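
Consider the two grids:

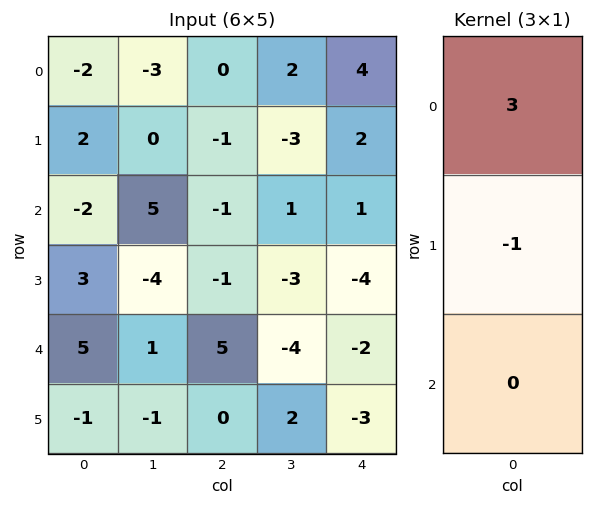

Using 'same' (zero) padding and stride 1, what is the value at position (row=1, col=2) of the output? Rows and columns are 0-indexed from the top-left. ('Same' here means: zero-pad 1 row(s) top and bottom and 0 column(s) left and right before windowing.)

1

The receptive field on the zero-padded input at this output position is [0 / -1 / -1]. Elementwise product with the kernel and sum: 0·3 + -1·-1.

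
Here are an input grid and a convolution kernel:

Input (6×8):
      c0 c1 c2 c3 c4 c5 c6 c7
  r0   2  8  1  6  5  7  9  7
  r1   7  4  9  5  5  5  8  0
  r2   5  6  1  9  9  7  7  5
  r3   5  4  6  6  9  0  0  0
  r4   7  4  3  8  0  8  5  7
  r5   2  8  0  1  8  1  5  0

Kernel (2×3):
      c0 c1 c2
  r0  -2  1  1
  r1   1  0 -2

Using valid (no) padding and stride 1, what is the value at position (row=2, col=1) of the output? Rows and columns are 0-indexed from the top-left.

-10

The receptive field on the input at this output position is [6 1 9 / 4 6 6]. Elementwise product with the kernel and sum: 6·-2 + 1·1 + 9·1 + 4·1 + 6·-2.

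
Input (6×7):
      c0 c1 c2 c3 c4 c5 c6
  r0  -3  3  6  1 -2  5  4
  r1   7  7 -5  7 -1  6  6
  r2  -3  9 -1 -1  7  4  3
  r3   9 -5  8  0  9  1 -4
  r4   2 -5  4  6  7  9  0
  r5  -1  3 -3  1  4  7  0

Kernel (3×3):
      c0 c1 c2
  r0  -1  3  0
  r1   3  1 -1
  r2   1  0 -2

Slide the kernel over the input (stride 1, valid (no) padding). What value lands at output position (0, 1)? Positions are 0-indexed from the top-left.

The receptive field on the input at this output position is [3 6 1 / 7 -5 7 / 9 -1 -1]. Elementwise product with the kernel and sum: 3·-1 + 6·3 + 7·3 + -5·1 + 7·-1 + 9·1 + -1·-2.

35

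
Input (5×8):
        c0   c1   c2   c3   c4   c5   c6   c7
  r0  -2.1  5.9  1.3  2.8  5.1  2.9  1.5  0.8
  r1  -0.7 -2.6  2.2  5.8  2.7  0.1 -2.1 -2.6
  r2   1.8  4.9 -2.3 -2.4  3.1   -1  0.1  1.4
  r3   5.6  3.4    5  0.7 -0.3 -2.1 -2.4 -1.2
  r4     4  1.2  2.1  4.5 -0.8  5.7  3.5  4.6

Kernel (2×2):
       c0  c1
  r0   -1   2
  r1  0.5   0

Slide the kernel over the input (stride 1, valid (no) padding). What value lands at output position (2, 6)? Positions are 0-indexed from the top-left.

The receptive field on the input at this output position is [0.1 1.4 / -2.4 -1.2]. Elementwise product with the kernel and sum: 0.1·-1 + 1.4·2 + -2.4·0.5.

1.5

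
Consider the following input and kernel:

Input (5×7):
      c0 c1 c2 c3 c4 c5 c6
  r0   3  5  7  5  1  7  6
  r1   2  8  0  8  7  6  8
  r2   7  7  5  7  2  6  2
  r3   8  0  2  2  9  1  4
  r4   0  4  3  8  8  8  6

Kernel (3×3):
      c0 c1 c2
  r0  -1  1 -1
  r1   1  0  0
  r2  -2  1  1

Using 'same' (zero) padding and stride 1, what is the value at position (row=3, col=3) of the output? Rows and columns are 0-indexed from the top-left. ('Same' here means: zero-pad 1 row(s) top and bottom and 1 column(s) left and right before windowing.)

The receptive field on the zero-padded input at this output position is [5 7 2 / 2 2 9 / 3 8 8]. Elementwise product with the kernel and sum: 5·-1 + 7·1 + 2·-1 + 2·1 + 3·-2 + 8·1 + 8·1.

12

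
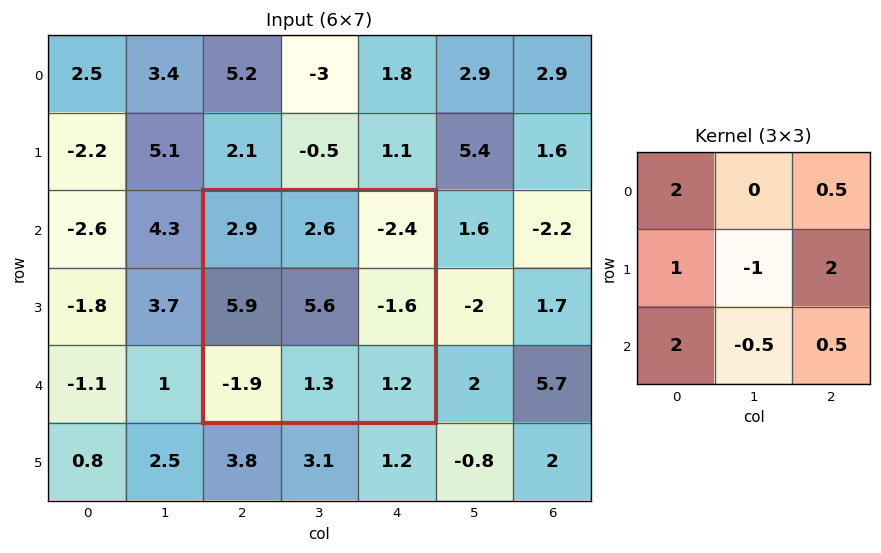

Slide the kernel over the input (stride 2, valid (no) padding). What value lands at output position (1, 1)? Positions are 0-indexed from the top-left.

The receptive field on the input at this output position is [2.9 2.6 -2.4 / 5.9 5.6 -1.6 / -1.9 1.3 1.2]. Elementwise product with the kernel and sum: 2.9·2 + -2.4·0.5 + 5.9·1 + 5.6·-1 + -1.6·2 + -1.9·2 + 1.3·-0.5 + 1.2·0.5.

-2.15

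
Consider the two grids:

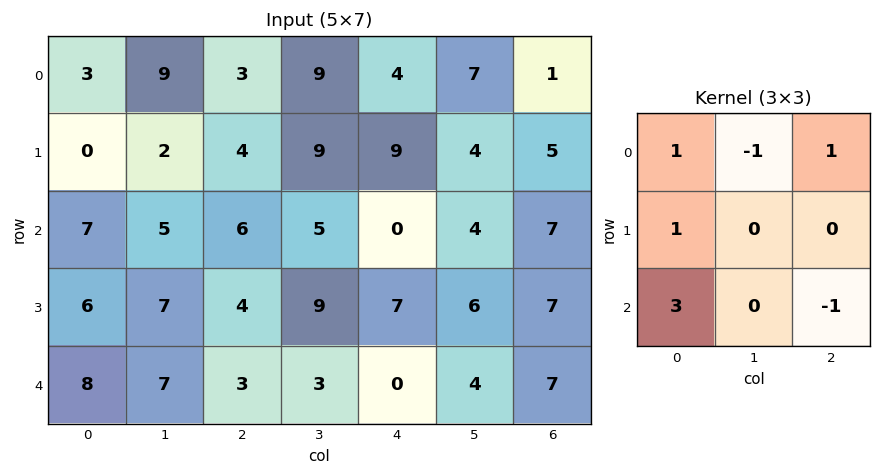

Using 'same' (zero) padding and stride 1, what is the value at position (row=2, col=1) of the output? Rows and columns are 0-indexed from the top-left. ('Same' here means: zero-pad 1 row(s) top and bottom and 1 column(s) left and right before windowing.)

The receptive field on the zero-padded input at this output position is [0 2 4 / 7 5 6 / 6 7 4]. Elementwise product with the kernel and sum: 0·1 + 2·-1 + 4·1 + 7·1 + 6·3 + 4·-1.

23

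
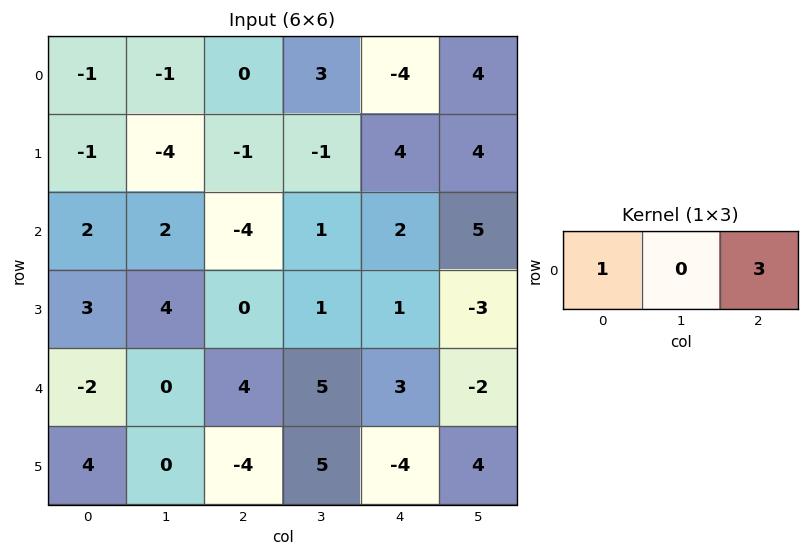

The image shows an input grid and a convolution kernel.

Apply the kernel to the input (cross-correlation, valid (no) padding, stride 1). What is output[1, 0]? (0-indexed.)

-4

The receptive field on the input at this output position is [-1 -4 -1]. Elementwise product with the kernel and sum: -1·1 + -1·3.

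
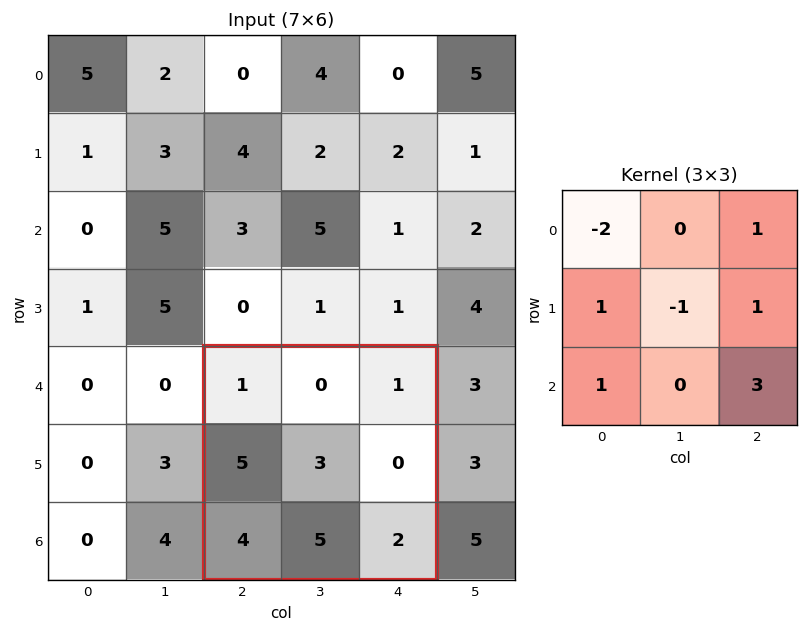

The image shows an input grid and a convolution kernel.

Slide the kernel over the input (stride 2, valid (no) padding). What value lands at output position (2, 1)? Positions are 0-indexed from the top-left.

The receptive field on the input at this output position is [1 0 1 / 5 3 0 / 4 5 2]. Elementwise product with the kernel and sum: 1·-2 + 1·1 + 5·1 + 3·-1 + 0·1 + 4·1 + 2·3.

11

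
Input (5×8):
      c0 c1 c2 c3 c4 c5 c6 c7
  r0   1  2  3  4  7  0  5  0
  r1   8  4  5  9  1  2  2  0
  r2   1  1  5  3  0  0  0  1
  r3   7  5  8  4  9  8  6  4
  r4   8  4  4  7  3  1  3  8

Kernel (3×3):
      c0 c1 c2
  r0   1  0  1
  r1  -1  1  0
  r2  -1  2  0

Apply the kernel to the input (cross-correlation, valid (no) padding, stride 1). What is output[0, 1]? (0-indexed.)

16

The receptive field on the input at this output position is [2 3 4 / 4 5 9 / 1 5 3]. Elementwise product with the kernel and sum: 2·1 + 4·1 + 4·-1 + 5·1 + 1·-1 + 5·2.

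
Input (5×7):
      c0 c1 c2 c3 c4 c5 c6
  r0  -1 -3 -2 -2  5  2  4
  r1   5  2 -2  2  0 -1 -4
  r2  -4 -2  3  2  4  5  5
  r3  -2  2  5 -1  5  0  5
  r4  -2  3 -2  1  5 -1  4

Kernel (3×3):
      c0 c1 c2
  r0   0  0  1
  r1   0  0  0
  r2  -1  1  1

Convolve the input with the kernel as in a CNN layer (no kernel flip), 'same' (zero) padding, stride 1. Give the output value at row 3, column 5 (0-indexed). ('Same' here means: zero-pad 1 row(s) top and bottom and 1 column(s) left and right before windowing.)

3

The receptive field on the zero-padded input at this output position is [4 5 5 / 5 0 5 / 5 -1 4]. Elementwise product with the kernel and sum: 5·1 + 5·-1 + -1·1 + 4·1.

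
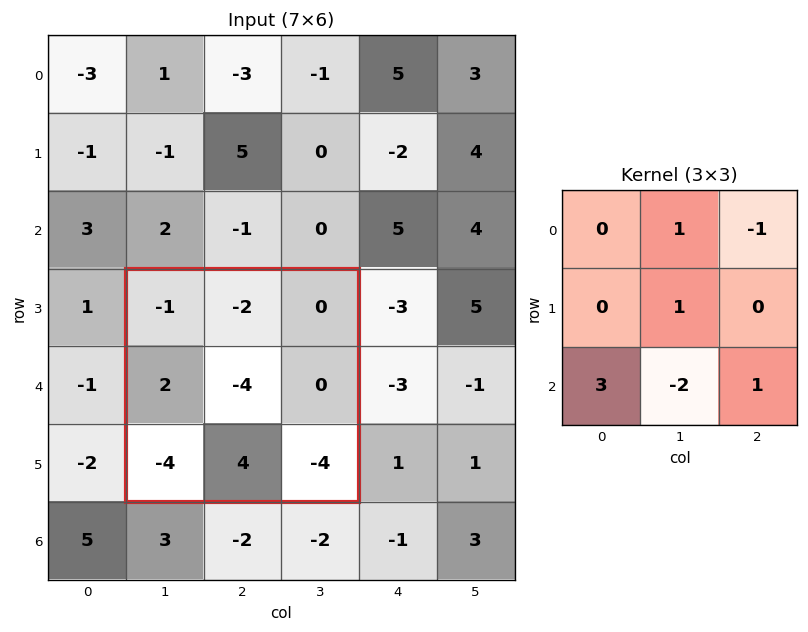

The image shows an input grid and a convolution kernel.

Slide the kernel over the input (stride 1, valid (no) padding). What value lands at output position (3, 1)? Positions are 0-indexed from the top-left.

The receptive field on the input at this output position is [-1 -2 0 / 2 -4 0 / -4 4 -4]. Elementwise product with the kernel and sum: -2·1 + 0·-1 + -4·1 + -4·3 + 4·-2 + -4·1.

-30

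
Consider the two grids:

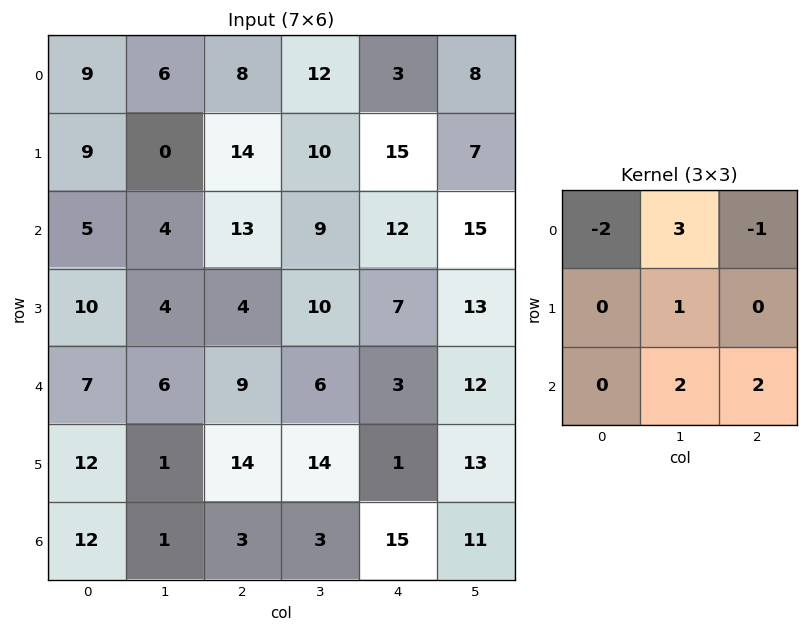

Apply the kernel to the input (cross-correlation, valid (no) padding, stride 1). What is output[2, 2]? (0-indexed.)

The receptive field on the input at this output position is [13 9 12 / 4 10 7 / 9 6 3]. Elementwise product with the kernel and sum: 13·-2 + 9·3 + 12·-1 + 10·1 + 6·2 + 3·2.

17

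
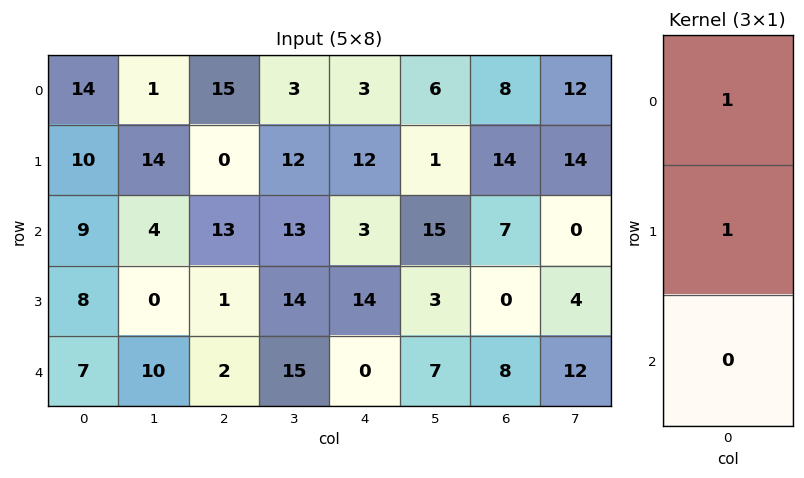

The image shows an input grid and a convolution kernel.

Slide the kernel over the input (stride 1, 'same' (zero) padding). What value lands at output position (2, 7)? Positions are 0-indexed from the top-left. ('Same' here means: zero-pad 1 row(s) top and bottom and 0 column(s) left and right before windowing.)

The receptive field on the zero-padded input at this output position is [14 / 0 / 4]. Elementwise product with the kernel and sum: 14·1 + 0·1.

14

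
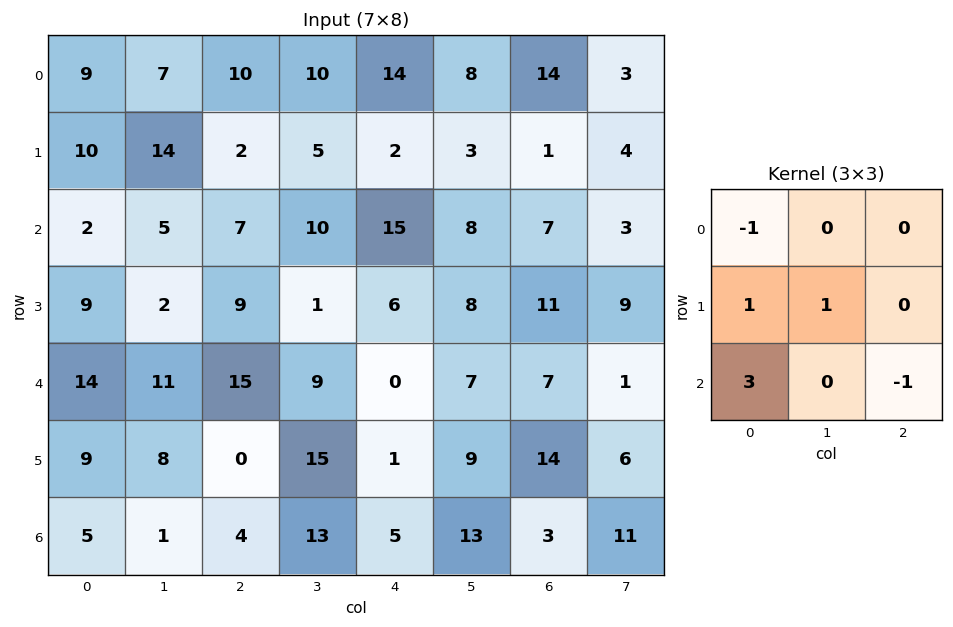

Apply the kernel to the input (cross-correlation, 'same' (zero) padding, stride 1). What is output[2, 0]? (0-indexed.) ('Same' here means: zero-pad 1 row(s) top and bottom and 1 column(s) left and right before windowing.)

0

The receptive field on the zero-padded input at this output position is [0 10 14 / 0 2 5 / 0 9 2]. Elementwise product with the kernel and sum: 0·-1 + 0·1 + 2·1 + 0·3 + 2·-1.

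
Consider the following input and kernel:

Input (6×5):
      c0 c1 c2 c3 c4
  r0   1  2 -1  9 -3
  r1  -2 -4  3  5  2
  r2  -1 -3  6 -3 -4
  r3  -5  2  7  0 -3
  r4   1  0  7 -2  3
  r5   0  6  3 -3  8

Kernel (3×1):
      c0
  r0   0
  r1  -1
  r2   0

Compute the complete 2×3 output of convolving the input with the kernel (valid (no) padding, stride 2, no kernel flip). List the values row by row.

Output[0,0]: The receptive field on the input at this output position is [1 / -2 / -1]. Elementwise product with the kernel and sum: -2·-1.
Output[0,1]: The receptive field on the input at this output position is [-1 / 3 / 6]. Elementwise product with the kernel and sum: 3·-1.

2 -3 -2
5 -7 3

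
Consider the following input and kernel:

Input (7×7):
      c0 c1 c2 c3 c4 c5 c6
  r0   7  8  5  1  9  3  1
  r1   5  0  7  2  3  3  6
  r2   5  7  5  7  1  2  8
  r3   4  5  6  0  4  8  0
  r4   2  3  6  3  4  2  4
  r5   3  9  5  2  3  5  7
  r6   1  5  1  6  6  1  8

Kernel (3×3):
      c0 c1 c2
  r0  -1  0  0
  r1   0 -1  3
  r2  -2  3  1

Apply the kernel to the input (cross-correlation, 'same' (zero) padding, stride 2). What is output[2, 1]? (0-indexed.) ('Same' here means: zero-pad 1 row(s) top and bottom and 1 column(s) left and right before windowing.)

-3

The receptive field on the zero-padded input at this output position is [5 6 0 / 3 6 3 / 9 5 2]. Elementwise product with the kernel and sum: 5·-1 + 6·-1 + 3·3 + 9·-2 + 5·3 + 2·1.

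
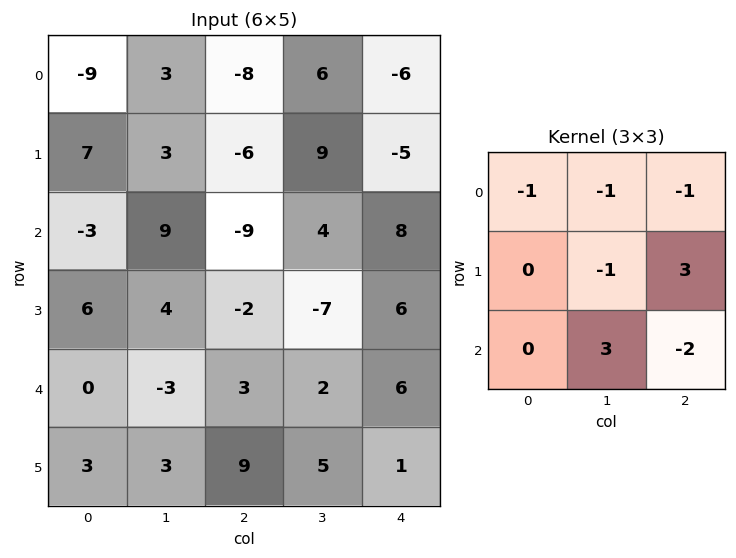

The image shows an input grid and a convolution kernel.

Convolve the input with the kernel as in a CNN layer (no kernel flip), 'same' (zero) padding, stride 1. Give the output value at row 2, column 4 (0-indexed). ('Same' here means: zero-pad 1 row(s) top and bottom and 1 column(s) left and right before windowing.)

The receptive field on the zero-padded input at this output position is [9 -5 0 / 4 8 0 / -7 6 0]. Elementwise product with the kernel and sum: 9·-1 + -5·-1 + 0·-1 + 8·-1 + 0·3 + 6·3 + 0·-2.

6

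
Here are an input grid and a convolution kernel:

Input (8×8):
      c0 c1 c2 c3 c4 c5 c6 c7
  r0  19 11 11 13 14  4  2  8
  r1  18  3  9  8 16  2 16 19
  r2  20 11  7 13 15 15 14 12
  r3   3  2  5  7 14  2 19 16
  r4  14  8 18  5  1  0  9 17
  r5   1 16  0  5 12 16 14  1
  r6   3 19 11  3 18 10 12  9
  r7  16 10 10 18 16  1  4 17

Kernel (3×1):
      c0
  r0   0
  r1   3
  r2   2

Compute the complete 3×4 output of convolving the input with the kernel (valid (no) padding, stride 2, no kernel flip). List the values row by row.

94 41 78 76
37 51 44 75
9 22 72 66

Output[0,0]: The receptive field on the input at this output position is [19 / 18 / 20]. Elementwise product with the kernel and sum: 18·3 + 20·2.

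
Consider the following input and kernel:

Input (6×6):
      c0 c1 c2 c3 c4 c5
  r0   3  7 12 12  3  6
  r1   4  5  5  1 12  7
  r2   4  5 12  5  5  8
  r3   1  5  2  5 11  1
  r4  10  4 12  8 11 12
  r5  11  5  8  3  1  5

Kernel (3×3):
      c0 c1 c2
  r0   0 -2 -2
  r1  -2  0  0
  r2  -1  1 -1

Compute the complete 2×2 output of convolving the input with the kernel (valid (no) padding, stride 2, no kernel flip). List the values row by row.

-57 -52
-54 -39

Output[0,0]: The receptive field on the input at this output position is [3 7 12 / 4 5 5 / 4 5 12]. Elementwise product with the kernel and sum: 7·-2 + 12·-2 + 4·-2 + 4·-1 + 5·1 + 12·-1.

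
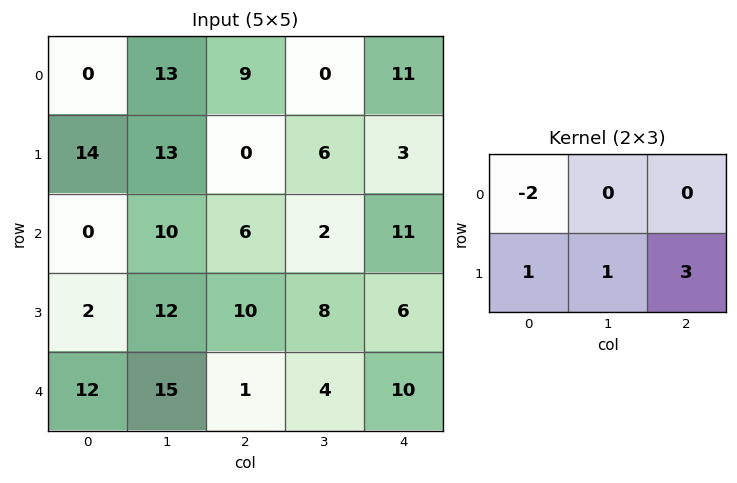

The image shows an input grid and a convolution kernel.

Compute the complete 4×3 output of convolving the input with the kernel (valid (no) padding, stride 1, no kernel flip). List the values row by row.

27 5 -3
0 -4 41
44 26 24
26 4 15

Output[0,0]: The receptive field on the input at this output position is [0 13 9 / 14 13 0]. Elementwise product with the kernel and sum: 0·-2 + 14·1 + 13·1 + 0·3.
Output[0,1]: The receptive field on the input at this output position is [13 9 0 / 13 0 6]. Elementwise product with the kernel and sum: 13·-2 + 13·1 + 0·1 + 6·3.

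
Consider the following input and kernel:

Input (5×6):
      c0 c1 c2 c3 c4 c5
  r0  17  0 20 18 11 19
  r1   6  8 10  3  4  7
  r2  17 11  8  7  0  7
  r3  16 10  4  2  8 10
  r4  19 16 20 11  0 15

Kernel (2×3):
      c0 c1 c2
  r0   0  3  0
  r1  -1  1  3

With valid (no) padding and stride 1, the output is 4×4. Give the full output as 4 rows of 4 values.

Output[0,0]: The receptive field on the input at this output position is [17 0 20 / 6 8 10]. Elementwise product with the kernel and sum: 0·3 + 6·-1 + 8·1 + 10·3.

32 71 59 55
42 48 8 26
39 24 43 36
87 49 -3 58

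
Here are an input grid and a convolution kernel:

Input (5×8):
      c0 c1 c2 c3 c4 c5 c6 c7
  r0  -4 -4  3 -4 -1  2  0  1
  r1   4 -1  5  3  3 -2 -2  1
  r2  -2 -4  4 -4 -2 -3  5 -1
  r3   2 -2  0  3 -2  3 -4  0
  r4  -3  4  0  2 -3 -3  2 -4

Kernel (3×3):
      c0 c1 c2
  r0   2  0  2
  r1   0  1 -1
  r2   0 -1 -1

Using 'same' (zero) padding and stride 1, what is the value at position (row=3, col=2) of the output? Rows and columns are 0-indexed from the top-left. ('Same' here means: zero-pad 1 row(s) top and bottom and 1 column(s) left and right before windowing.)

The receptive field on the zero-padded input at this output position is [-4 4 -4 / -2 0 3 / 4 0 2]. Elementwise product with the kernel and sum: -4·2 + -4·2 + 0·1 + 3·-1 + 0·-1 + 2·-1.

-21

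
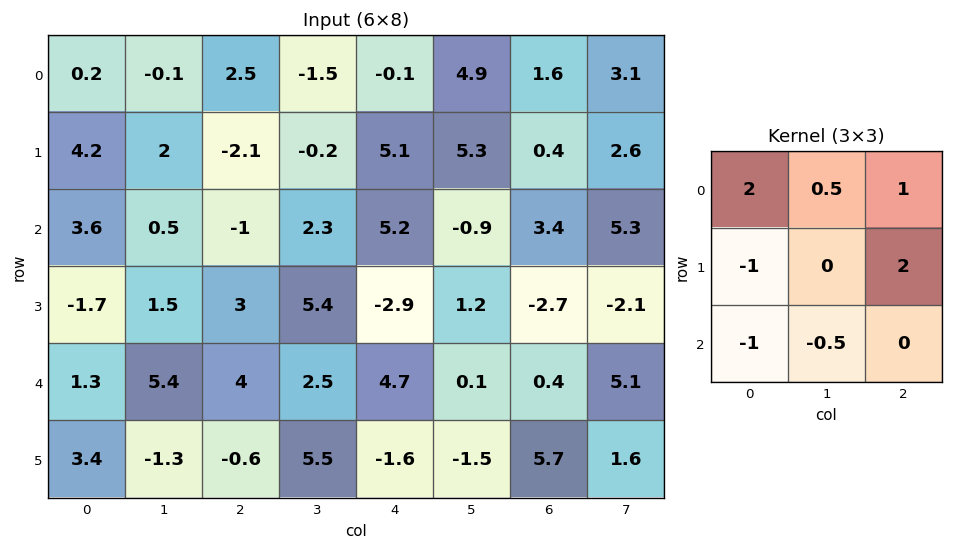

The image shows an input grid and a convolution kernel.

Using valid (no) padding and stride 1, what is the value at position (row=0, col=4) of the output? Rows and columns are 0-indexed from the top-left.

-5.2

The receptive field on the input at this output position is [-0.1 4.9 1.6 / 5.1 5.3 0.4 / 5.2 -0.9 3.4]. Elementwise product with the kernel and sum: -0.1·2 + 4.9·0.5 + 1.6·1 + 5.1·-1 + 0.4·2 + 5.2·-1 + -0.9·-0.5.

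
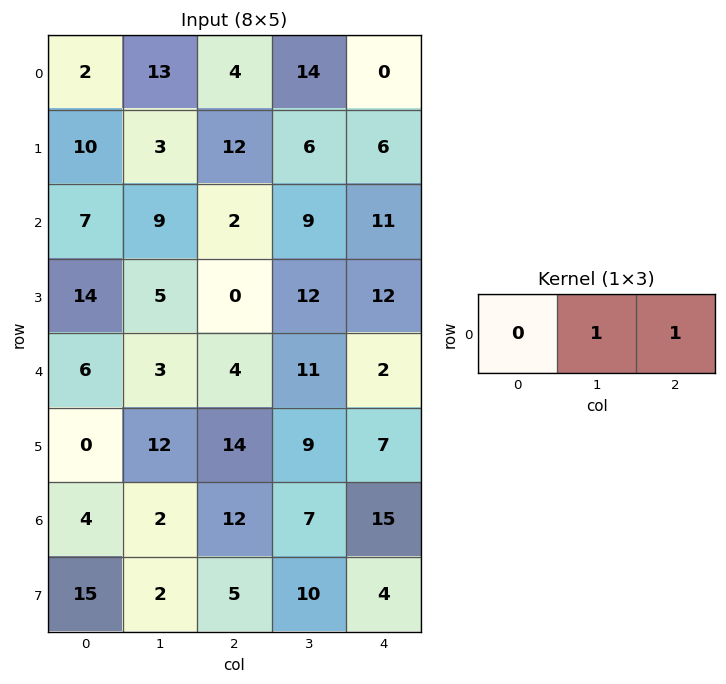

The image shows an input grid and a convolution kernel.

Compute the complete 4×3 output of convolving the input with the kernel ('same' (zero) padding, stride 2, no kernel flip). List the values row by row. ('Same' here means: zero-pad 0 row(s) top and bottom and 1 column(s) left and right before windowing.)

Output[0,0]: The receptive field on the zero-padded input at this output position is [0 2 13]. Elementwise product with the kernel and sum: 2·1 + 13·1.
Output[0,1]: The receptive field on the zero-padded input at this output position is [13 4 14]. Elementwise product with the kernel and sum: 4·1 + 14·1.

15 18 0
16 11 11
9 15 2
6 19 15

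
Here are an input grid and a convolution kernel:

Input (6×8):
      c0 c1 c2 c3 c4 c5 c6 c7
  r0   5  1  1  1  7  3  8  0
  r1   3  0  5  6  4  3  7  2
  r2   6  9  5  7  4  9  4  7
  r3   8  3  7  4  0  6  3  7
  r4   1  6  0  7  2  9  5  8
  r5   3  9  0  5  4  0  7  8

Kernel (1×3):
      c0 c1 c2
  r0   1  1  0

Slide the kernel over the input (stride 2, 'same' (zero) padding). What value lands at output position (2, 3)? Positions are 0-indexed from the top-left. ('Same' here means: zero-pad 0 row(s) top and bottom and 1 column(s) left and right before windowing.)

14

The receptive field on the zero-padded input at this output position is [9 5 8]. Elementwise product with the kernel and sum: 9·1 + 5·1.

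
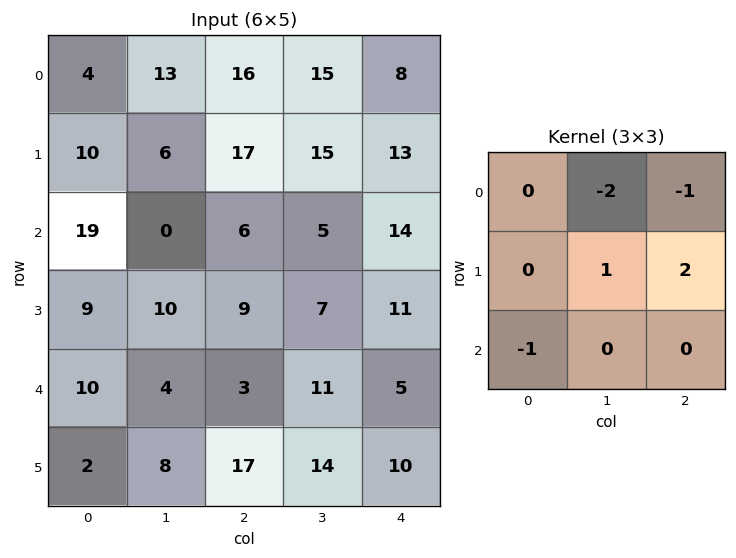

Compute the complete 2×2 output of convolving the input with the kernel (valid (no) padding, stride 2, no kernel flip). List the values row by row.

Output[0,0]: The receptive field on the input at this output position is [4 13 16 / 10 6 17 / 19 0 6]. Elementwise product with the kernel and sum: 13·-2 + 16·-1 + 6·1 + 17·2 + 19·-1.

-21 -3
12 2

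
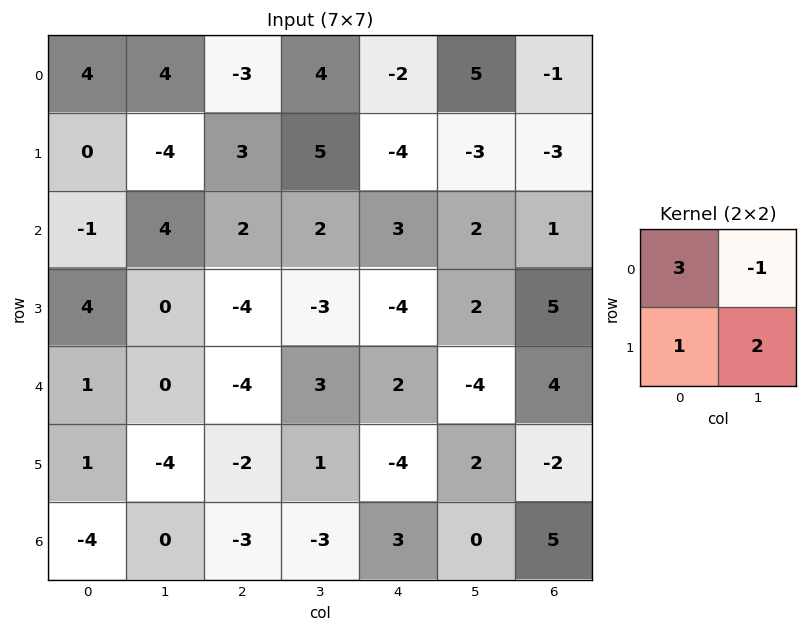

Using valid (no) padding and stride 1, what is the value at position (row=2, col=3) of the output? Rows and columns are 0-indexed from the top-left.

-8

The receptive field on the input at this output position is [2 3 / -3 -4]. Elementwise product with the kernel and sum: 2·3 + 3·-1 + -3·1 + -4·2.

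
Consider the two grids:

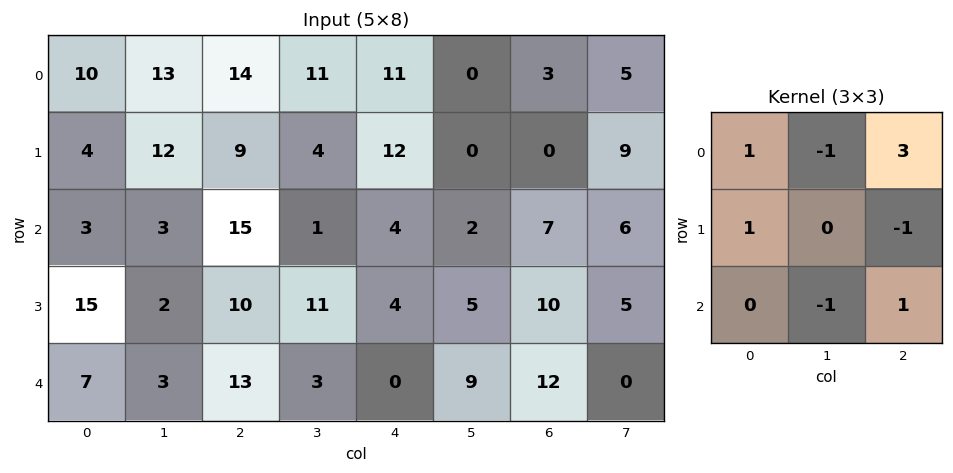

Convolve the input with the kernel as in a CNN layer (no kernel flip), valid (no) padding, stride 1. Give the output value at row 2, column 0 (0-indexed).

The receptive field on the input at this output position is [3 3 15 / 15 2 10 / 7 3 13]. Elementwise product with the kernel and sum: 3·1 + 3·-1 + 15·3 + 15·1 + 10·-1 + 3·-1 + 13·1.

60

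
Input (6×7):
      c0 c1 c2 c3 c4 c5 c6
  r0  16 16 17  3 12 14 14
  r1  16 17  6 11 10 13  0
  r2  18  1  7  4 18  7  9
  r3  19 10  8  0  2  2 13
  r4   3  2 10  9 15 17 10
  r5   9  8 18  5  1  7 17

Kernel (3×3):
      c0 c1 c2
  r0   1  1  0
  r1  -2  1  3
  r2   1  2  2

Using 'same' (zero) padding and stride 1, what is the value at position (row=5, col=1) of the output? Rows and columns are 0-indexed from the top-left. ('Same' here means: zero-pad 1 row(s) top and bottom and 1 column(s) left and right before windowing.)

The receptive field on the zero-padded input at this output position is [3 2 10 / 9 8 18 / 0 0 0]. Elementwise product with the kernel and sum: 3·1 + 2·1 + 9·-2 + 8·1 + 18·3 + 0·1 + 0·2 + 0·2.

49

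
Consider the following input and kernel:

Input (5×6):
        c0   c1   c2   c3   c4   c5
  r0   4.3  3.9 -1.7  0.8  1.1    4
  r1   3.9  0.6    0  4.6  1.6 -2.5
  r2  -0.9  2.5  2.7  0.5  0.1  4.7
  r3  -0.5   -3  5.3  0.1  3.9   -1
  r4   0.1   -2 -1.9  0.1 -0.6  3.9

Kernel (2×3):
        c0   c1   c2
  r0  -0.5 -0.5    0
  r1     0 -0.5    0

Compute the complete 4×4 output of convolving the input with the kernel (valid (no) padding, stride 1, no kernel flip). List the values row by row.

-4.4 -1.1 -1.85 -1.75
-3.5 -1.65 -2.55 -3.15
0.7 -5.25 -1.65 -2.25
2.75 -0.2 -2.75 -1.7

Output[0,0]: The receptive field on the input at this output position is [4.3 3.9 -1.7 / 3.9 0.6 0]. Elementwise product with the kernel and sum: 4.3·-0.5 + 3.9·-0.5 + 0.6·-0.5.
Output[0,1]: The receptive field on the input at this output position is [3.9 -1.7 0.8 / 0.6 0 4.6]. Elementwise product with the kernel and sum: 3.9·-0.5 + -1.7·-0.5 + 0·-0.5.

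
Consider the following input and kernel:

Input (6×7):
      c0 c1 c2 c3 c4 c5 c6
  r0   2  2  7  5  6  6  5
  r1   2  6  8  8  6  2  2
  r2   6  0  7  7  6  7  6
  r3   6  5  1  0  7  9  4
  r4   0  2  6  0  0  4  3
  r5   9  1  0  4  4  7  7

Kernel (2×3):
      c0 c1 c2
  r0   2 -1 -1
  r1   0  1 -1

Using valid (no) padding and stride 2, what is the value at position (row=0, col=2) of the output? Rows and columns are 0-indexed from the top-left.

1

The receptive field on the input at this output position is [6 6 5 / 6 2 2]. Elementwise product with the kernel and sum: 6·2 + 6·-1 + 5·-1 + 2·1 + 2·-1.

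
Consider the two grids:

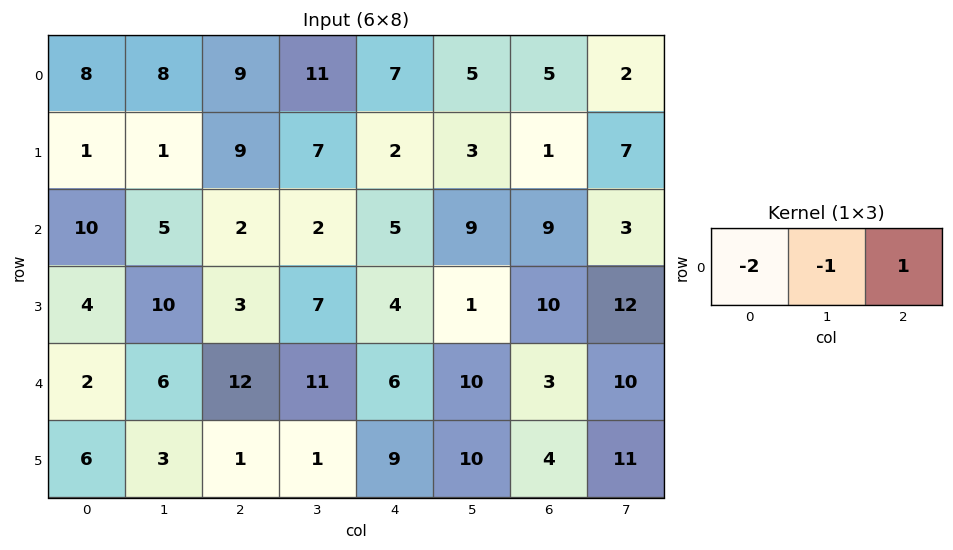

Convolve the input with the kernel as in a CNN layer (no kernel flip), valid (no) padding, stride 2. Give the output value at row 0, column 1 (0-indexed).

The receptive field on the input at this output position is [9 11 7]. Elementwise product with the kernel and sum: 9·-2 + 11·-1 + 7·1.

-22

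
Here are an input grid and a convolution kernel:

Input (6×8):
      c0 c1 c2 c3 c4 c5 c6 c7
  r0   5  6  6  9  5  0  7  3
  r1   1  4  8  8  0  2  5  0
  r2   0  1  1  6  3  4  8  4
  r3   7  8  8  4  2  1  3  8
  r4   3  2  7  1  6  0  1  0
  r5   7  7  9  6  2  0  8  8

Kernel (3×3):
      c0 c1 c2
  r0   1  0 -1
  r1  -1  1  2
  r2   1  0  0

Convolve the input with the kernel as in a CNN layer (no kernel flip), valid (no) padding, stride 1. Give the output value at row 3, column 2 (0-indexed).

The receptive field on the input at this output position is [8 4 2 / 7 1 6 / 9 6 2]. Elementwise product with the kernel and sum: 8·1 + 2·-1 + 7·-1 + 1·1 + 6·2 + 9·1.

21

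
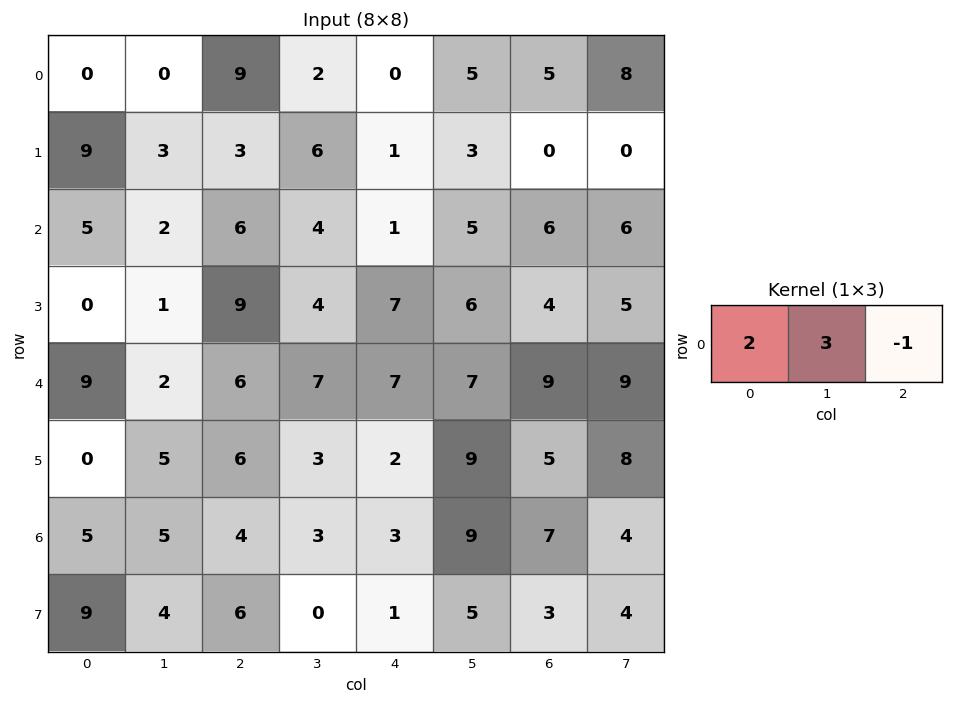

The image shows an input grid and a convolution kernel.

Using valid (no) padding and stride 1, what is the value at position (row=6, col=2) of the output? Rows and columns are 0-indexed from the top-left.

14

The receptive field on the input at this output position is [4 3 3]. Elementwise product with the kernel and sum: 4·2 + 3·3 + 3·-1.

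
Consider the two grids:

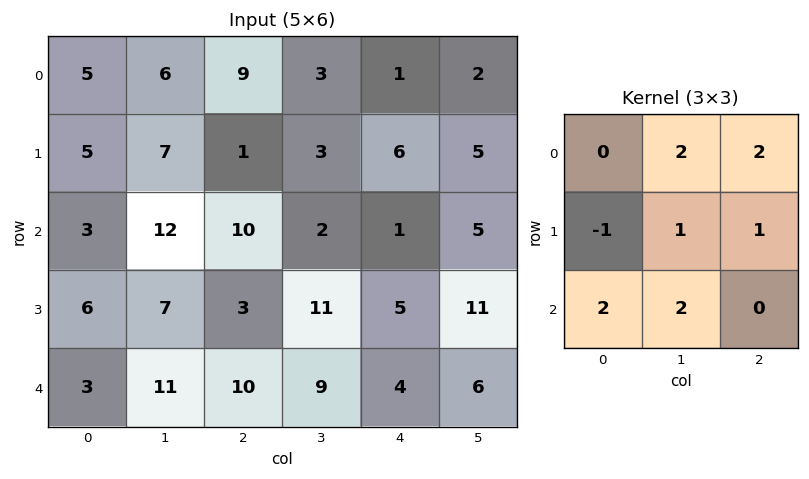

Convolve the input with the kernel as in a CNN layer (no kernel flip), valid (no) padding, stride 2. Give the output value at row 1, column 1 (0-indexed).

The receptive field on the input at this output position is [10 2 1 / 3 11 5 / 10 9 4]. Elementwise product with the kernel and sum: 2·2 + 1·2 + 3·-1 + 11·1 + 5·1 + 10·2 + 9·2.

57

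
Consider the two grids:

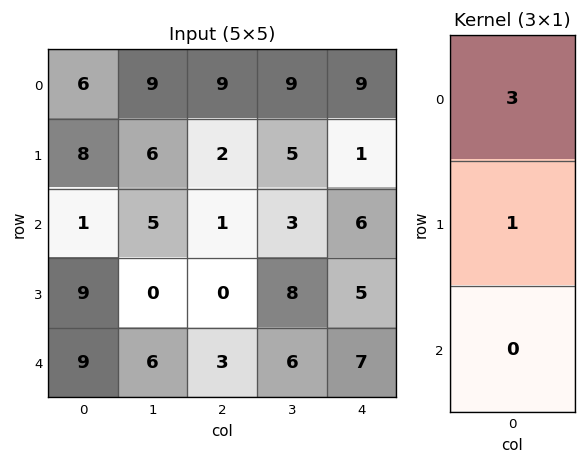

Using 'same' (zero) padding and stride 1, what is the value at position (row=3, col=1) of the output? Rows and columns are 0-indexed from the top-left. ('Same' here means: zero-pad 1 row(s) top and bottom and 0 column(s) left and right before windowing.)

15

The receptive field on the zero-padded input at this output position is [5 / 0 / 6]. Elementwise product with the kernel and sum: 5·3 + 0·1.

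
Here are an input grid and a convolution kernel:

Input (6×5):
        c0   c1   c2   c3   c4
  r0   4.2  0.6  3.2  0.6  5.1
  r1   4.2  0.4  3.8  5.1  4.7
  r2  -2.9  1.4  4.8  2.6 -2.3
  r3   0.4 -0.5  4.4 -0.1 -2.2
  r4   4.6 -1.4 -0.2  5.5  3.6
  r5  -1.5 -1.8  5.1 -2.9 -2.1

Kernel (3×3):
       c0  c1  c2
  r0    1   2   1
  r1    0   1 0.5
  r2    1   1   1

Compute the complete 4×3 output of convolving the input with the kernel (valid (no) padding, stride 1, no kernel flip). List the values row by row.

14.2 22.75 22.05
16.9 23 22.25
9.4 21.85 15.4
4.1 11.15 9.4

Output[0,0]: The receptive field on the input at this output position is [4.2 0.6 3.2 / 4.2 0.4 3.8 / -2.9 1.4 4.8]. Elementwise product with the kernel and sum: 4.2·1 + 0.6·2 + 3.2·1 + 0.4·1 + 3.8·0.5 + -2.9·1 + 1.4·1 + 4.8·1.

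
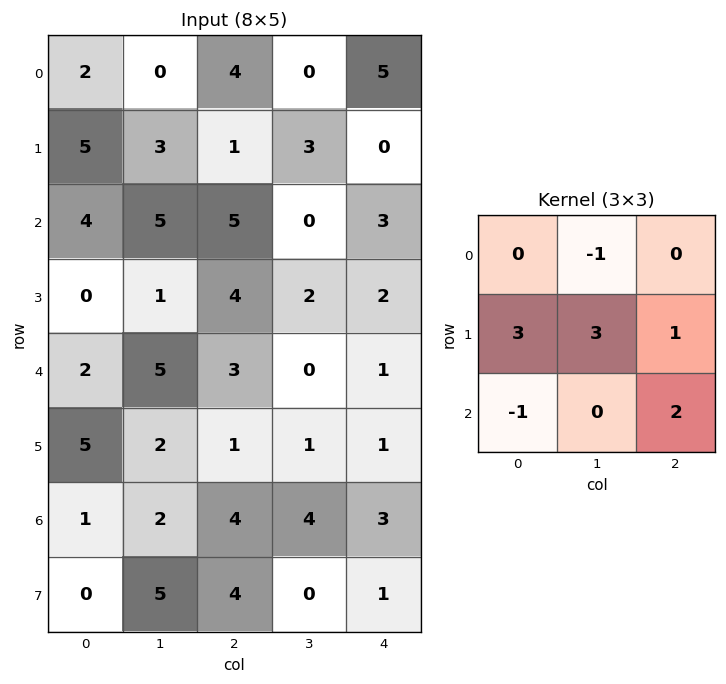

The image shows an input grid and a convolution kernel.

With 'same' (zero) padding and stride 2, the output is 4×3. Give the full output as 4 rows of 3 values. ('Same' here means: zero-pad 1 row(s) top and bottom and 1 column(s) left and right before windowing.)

Output[0,0]: The receptive field on the zero-padded input at this output position is [0 0 0 / 0 2 0 / 0 5 3]. Elementwise product with the kernel and sum: 0·-1 + 0·3 + 2·3 + 0·1 + 0·-1 + 3·2.
Output[0,1]: The receptive field on the zero-padded input at this output position is [0 0 0 / 0 4 0 / 3 1 3]. Elementwise product with the kernel and sum: 0·-1 + 0·3 + 4·3 + 0·1 + 3·-1 + 3·2.

12 15 12
14 32 7
15 20 0
10 16 20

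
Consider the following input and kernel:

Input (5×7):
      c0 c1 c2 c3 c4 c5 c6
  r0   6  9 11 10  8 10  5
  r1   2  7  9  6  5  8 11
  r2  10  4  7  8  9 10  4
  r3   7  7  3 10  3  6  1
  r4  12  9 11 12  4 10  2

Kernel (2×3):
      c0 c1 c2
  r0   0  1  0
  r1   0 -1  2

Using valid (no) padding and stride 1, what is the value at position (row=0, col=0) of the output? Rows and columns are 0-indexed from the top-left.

The receptive field on the input at this output position is [6 9 11 / 2 7 9]. Elementwise product with the kernel and sum: 9·1 + 7·-1 + 9·2.

20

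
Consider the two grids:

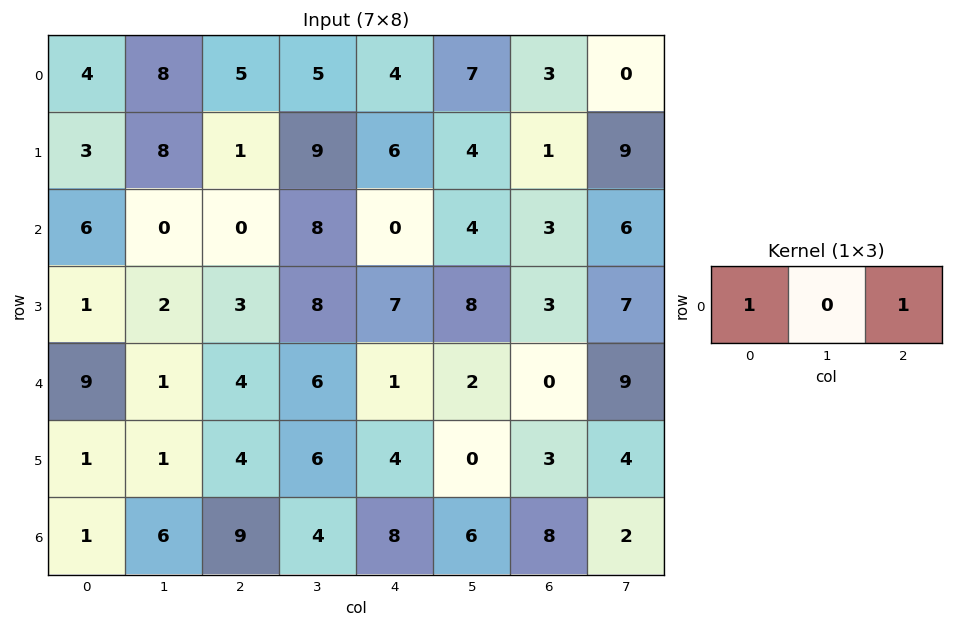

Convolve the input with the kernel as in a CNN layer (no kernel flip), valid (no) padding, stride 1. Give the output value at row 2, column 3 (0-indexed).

The receptive field on the input at this output position is [8 0 4]. Elementwise product with the kernel and sum: 8·1 + 4·1.

12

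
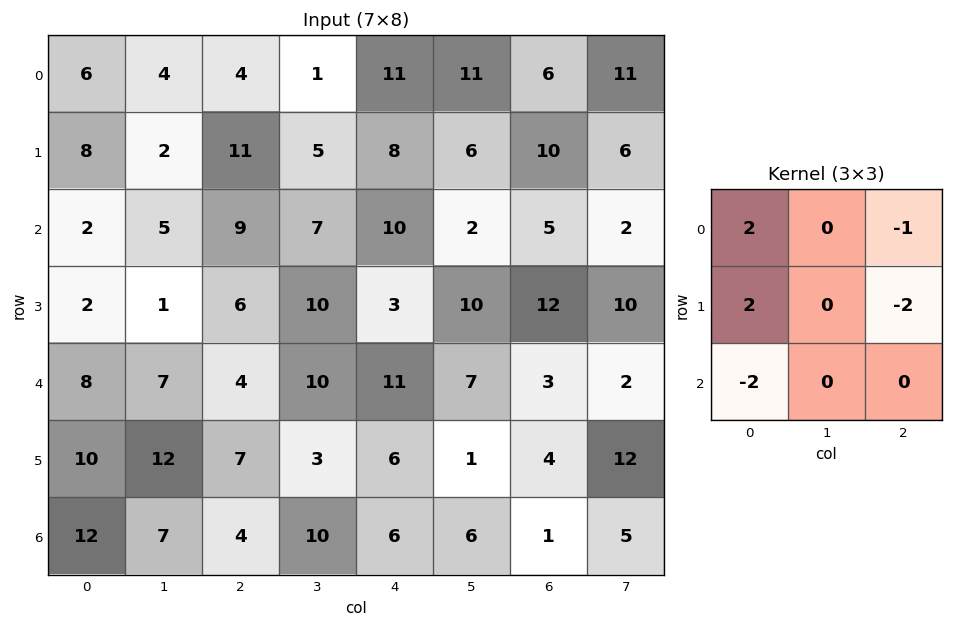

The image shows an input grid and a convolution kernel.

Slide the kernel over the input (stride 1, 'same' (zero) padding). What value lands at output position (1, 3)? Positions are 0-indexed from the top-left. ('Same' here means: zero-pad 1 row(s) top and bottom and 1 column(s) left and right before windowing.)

-15

The receptive field on the zero-padded input at this output position is [4 1 11 / 11 5 8 / 9 7 10]. Elementwise product with the kernel and sum: 4·2 + 11·-1 + 11·2 + 8·-2 + 9·-2.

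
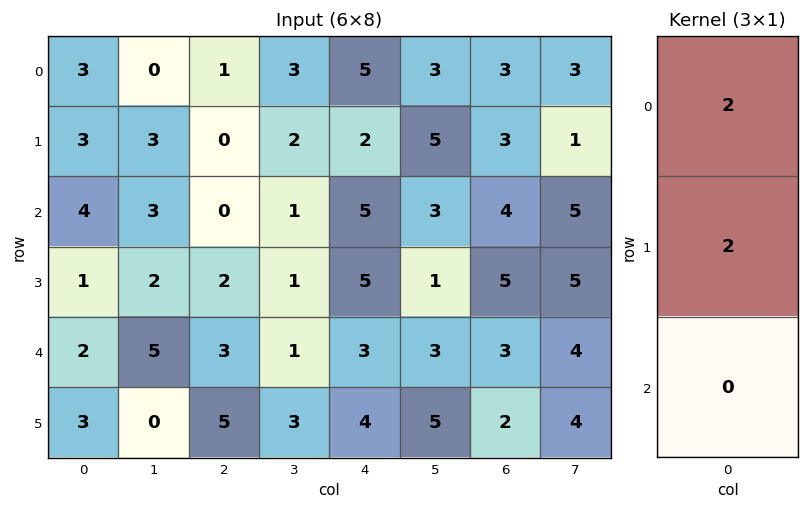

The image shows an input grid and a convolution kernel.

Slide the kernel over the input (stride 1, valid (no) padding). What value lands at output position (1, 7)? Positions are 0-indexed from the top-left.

12

The receptive field on the input at this output position is [1 / 5 / 5]. Elementwise product with the kernel and sum: 1·2 + 5·2.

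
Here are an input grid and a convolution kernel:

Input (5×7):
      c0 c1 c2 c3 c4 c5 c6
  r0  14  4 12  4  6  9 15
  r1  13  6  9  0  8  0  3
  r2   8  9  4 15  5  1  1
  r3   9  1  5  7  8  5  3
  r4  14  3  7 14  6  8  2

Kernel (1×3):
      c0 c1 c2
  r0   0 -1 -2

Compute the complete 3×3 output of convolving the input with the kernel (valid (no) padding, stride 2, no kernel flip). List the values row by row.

-28 -16 -39
-17 -25 -3
-17 -26 -12

Output[0,0]: The receptive field on the input at this output position is [14 4 12]. Elementwise product with the kernel and sum: 4·-1 + 12·-2.
Output[0,1]: The receptive field on the input at this output position is [12 4 6]. Elementwise product with the kernel and sum: 4·-1 + 6·-2.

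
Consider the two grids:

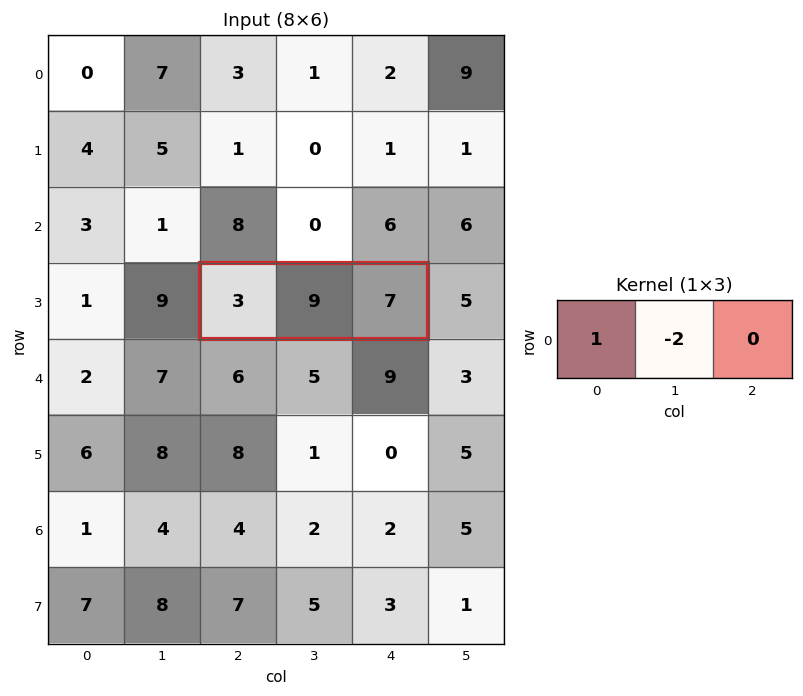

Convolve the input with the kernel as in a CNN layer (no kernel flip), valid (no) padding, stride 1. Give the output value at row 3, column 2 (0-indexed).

The receptive field on the input at this output position is [3 9 7]. Elementwise product with the kernel and sum: 3·1 + 9·-2.

-15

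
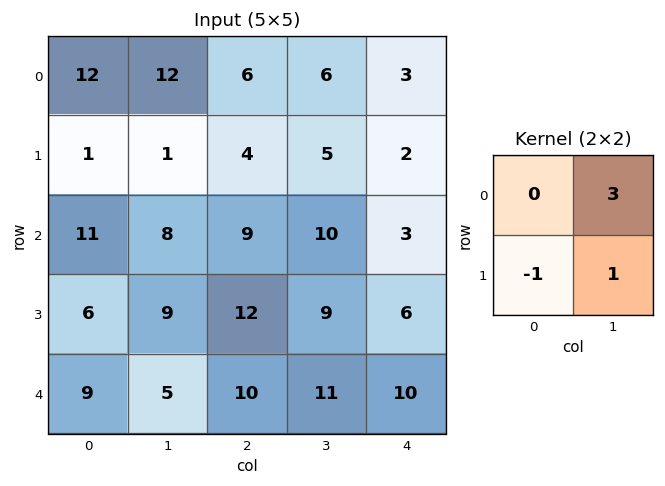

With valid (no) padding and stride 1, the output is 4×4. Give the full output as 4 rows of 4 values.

36 21 19 6
0 13 16 -1
27 30 27 6
23 41 28 17

Output[0,0]: The receptive field on the input at this output position is [12 12 / 1 1]. Elementwise product with the kernel and sum: 12·3 + 1·-1 + 1·1.
Output[0,1]: The receptive field on the input at this output position is [12 6 / 1 4]. Elementwise product with the kernel and sum: 6·3 + 1·-1 + 4·1.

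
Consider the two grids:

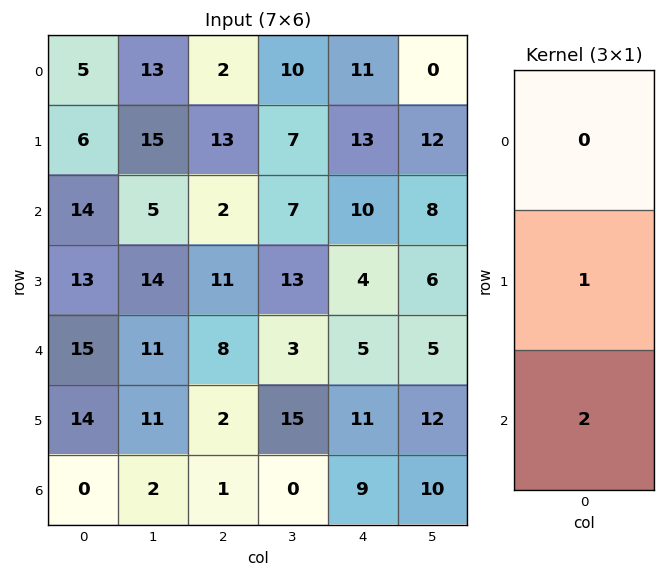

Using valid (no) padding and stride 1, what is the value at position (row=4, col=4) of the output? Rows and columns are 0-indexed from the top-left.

29

The receptive field on the input at this output position is [5 / 11 / 9]. Elementwise product with the kernel and sum: 11·1 + 9·2.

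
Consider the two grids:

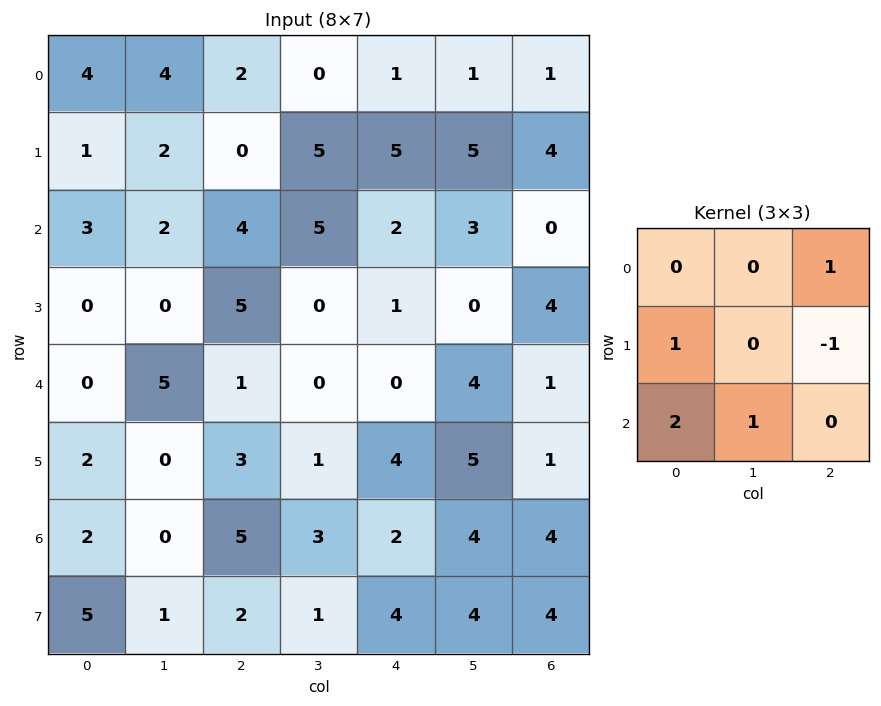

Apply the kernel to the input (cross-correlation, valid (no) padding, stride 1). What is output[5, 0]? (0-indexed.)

11

The receptive field on the input at this output position is [2 0 3 / 2 0 5 / 5 1 2]. Elementwise product with the kernel and sum: 3·1 + 2·1 + 5·-1 + 5·2 + 1·1.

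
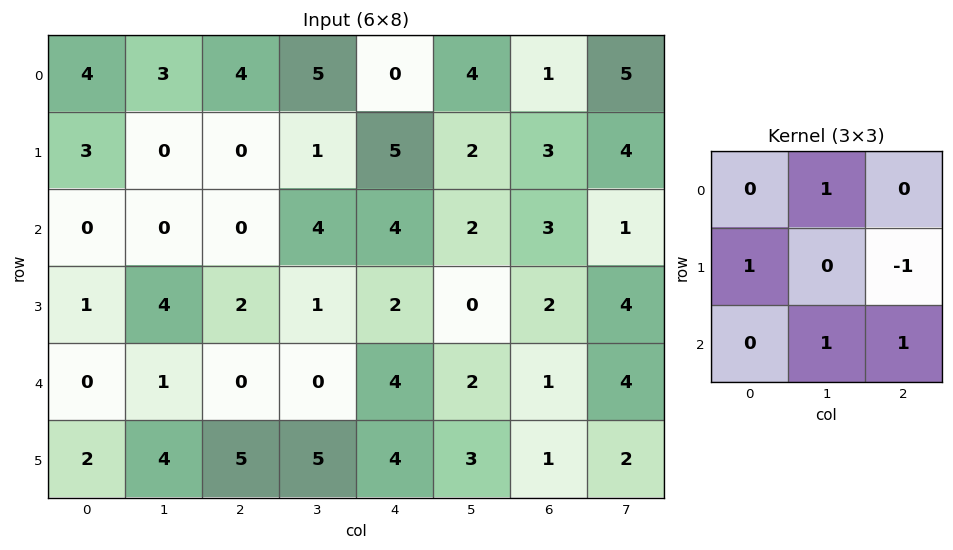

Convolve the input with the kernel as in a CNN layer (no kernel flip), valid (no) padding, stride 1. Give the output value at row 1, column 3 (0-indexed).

The receptive field on the input at this output position is [1 5 2 / 4 4 2 / 1 2 0]. Elementwise product with the kernel and sum: 5·1 + 4·1 + 2·-1 + 2·1 + 0·1.

9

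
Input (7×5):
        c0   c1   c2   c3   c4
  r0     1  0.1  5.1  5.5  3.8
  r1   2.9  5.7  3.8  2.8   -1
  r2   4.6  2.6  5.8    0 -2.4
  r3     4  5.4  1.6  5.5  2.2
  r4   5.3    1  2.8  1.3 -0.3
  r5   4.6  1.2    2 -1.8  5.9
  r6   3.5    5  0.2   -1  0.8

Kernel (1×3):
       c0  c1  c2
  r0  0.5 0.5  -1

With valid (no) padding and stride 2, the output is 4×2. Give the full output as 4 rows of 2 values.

Output[0,0]: The receptive field on the input at this output position is [1 0.1 5.1]. Elementwise product with the kernel and sum: 1·0.5 + 0.1·0.5 + 5.1·-1.
Output[0,1]: The receptive field on the input at this output position is [5.1 5.5 3.8]. Elementwise product with the kernel and sum: 5.1·0.5 + 5.5·0.5 + 3.8·-1.

-4.55 1.5
-2.2 5.3
0.35 2.35
4.05 -1.2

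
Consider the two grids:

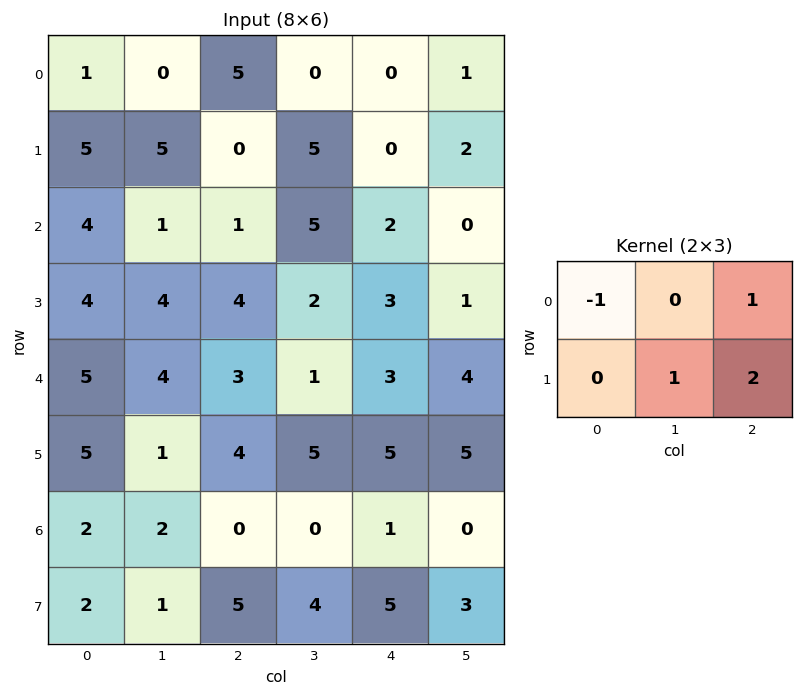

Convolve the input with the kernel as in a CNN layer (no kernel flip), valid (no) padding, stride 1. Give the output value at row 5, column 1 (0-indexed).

4

The receptive field on the input at this output position is [1 4 5 / 2 0 0]. Elementwise product with the kernel and sum: 1·-1 + 5·1 + 0·1 + 0·2.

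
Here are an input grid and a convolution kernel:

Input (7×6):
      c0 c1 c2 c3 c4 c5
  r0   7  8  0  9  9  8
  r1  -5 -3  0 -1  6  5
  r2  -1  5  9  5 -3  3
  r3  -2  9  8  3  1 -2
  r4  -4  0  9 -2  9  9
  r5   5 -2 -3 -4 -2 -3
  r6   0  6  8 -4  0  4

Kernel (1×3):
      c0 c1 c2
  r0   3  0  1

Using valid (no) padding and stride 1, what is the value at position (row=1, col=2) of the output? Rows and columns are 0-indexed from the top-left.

The receptive field on the input at this output position is [0 -1 6]. Elementwise product with the kernel and sum: 0·3 + 6·1.

6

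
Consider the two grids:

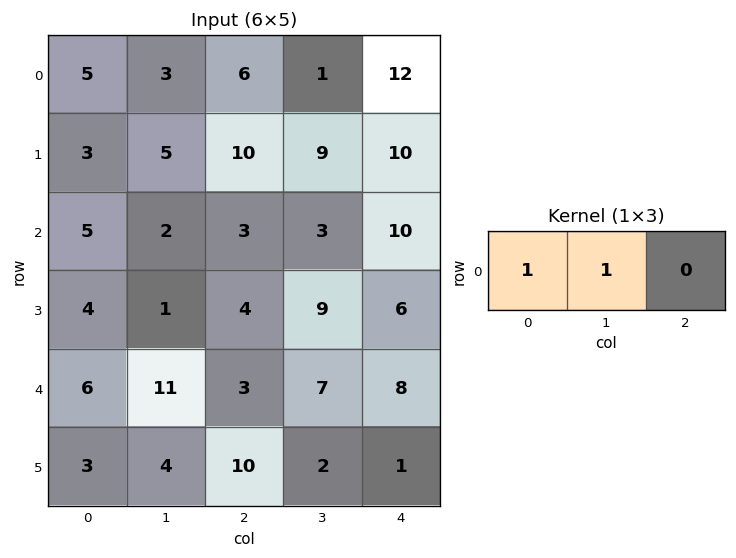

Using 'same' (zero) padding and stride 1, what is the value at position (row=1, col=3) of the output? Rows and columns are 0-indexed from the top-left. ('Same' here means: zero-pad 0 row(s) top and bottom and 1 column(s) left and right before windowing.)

The receptive field on the zero-padded input at this output position is [10 9 10]. Elementwise product with the kernel and sum: 10·1 + 9·1.

19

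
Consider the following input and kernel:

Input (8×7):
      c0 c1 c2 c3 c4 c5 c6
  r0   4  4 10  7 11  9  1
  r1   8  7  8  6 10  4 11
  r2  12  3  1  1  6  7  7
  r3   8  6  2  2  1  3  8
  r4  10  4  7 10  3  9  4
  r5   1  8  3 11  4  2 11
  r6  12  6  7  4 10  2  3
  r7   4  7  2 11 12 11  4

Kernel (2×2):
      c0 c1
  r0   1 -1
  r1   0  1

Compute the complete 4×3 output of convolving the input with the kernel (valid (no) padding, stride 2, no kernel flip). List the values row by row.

Output[0,0]: The receptive field on the input at this output position is [4 4 / 8 7]. Elementwise product with the kernel and sum: 4·1 + 4·-1 + 7·1.

7 9 6
15 2 2
14 8 -4
13 14 19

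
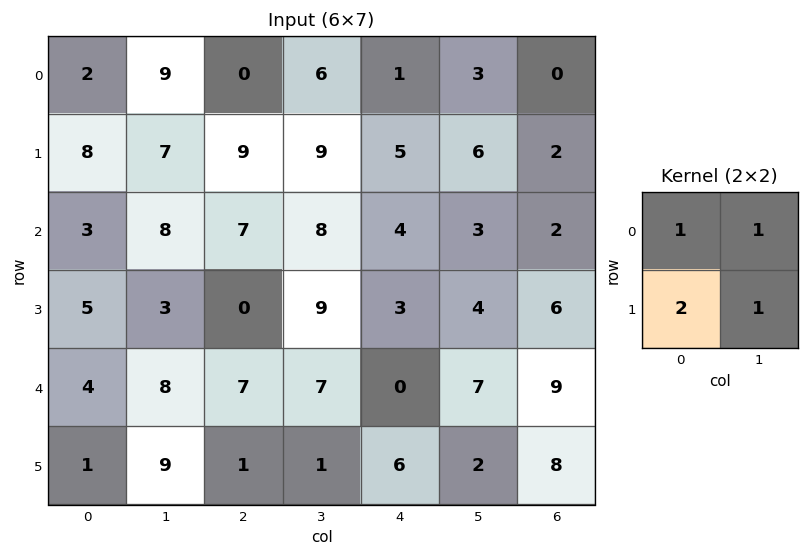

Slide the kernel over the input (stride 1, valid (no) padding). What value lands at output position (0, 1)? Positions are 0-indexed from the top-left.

32

The receptive field on the input at this output position is [9 0 / 7 9]. Elementwise product with the kernel and sum: 9·1 + 0·1 + 7·2 + 9·1.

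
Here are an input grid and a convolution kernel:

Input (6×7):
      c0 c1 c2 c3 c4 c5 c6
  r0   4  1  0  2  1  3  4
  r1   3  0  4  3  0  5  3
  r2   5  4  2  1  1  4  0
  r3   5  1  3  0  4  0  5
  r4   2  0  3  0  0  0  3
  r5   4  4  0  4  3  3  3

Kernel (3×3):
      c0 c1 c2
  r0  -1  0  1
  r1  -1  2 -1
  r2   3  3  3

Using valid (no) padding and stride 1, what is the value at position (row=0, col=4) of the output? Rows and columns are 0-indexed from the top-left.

25

The receptive field on the input at this output position is [1 3 4 / 0 5 3 / 1 4 0]. Elementwise product with the kernel and sum: 1·-1 + 4·1 + 0·-1 + 5·2 + 3·-1 + 1·3 + 4·3 + 0·3.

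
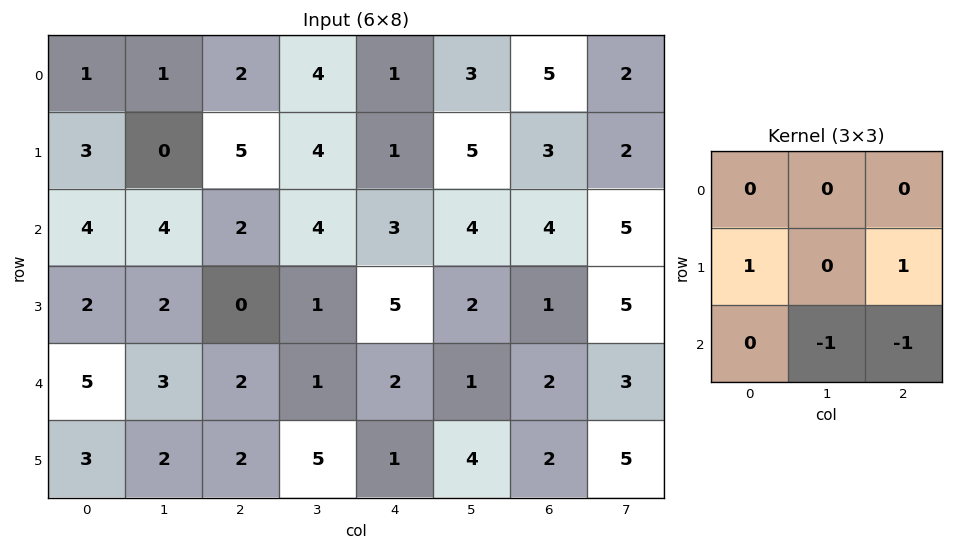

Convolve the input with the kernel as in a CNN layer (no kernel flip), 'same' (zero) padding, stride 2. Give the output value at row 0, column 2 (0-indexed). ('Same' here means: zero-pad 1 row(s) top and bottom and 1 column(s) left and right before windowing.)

The receptive field on the zero-padded input at this output position is [0 0 0 / 4 1 3 / 4 1 5]. Elementwise product with the kernel and sum: 4·1 + 3·1 + 1·-1 + 5·-1.

1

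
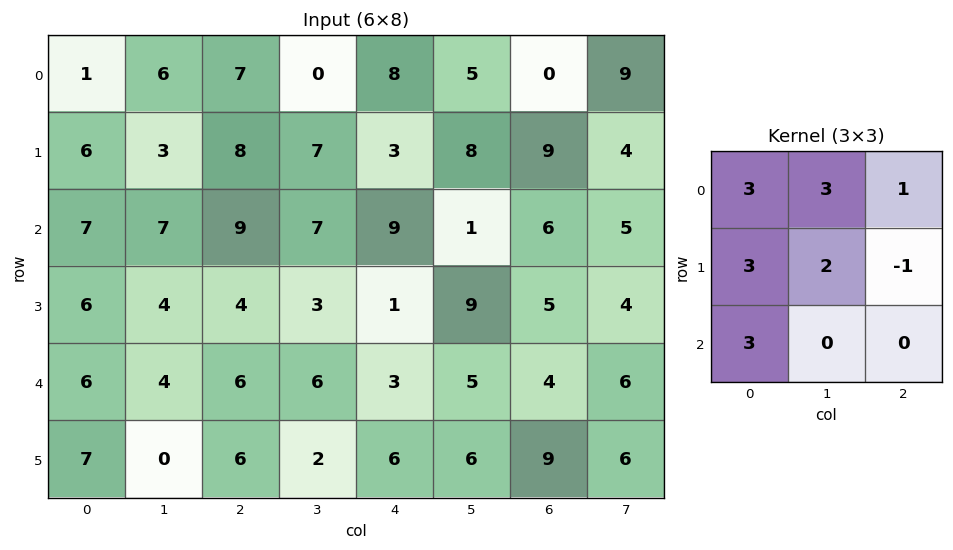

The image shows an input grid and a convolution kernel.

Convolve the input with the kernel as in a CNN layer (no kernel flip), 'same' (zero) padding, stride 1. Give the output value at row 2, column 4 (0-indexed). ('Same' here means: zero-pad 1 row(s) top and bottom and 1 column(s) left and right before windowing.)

The receptive field on the zero-padded input at this output position is [7 3 8 / 7 9 1 / 3 1 9]. Elementwise product with the kernel and sum: 7·3 + 3·3 + 8·1 + 7·3 + 9·2 + 1·-1 + 3·3.

85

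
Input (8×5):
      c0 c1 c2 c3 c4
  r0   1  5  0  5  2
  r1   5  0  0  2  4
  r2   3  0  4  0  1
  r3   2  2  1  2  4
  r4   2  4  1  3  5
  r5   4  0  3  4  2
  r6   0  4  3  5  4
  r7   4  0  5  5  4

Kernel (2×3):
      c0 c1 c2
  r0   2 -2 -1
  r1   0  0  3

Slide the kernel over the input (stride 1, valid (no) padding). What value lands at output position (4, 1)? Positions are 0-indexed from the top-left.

15

The receptive field on the input at this output position is [4 1 3 / 0 3 4]. Elementwise product with the kernel and sum: 4·2 + 1·-2 + 3·-1 + 4·3.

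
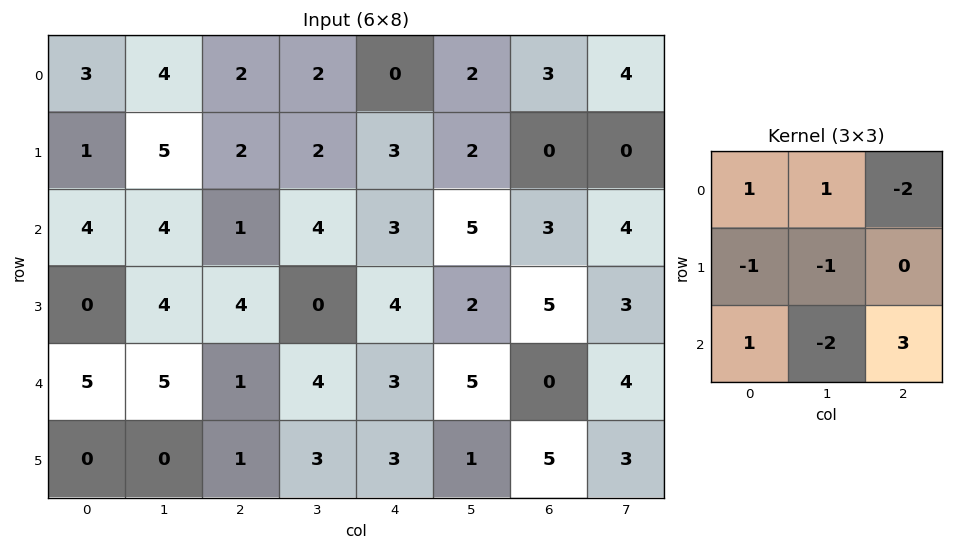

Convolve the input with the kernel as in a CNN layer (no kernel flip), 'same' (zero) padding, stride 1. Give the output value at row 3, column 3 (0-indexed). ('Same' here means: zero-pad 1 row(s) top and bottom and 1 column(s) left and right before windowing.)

The receptive field on the zero-padded input at this output position is [1 4 3 / 4 0 4 / 1 4 3]. Elementwise product with the kernel and sum: 1·1 + 4·1 + 3·-2 + 4·-1 + 0·-1 + 1·1 + 4·-2 + 3·3.

-3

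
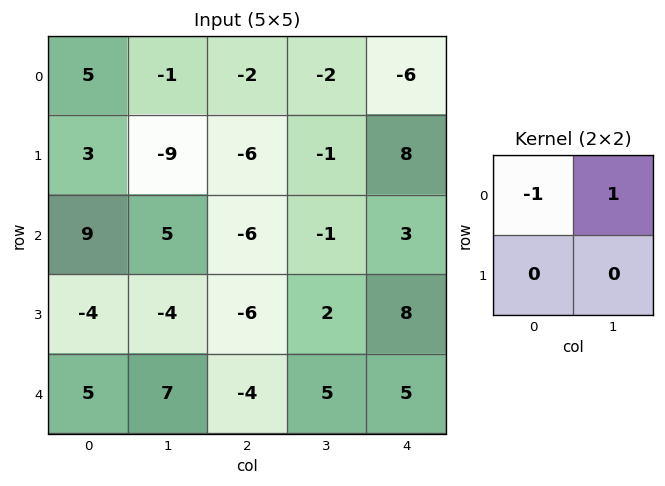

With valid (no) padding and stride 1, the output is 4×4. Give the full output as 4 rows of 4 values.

Output[0,0]: The receptive field on the input at this output position is [5 -1 / 3 -9]. Elementwise product with the kernel and sum: 5·-1 + -1·1.
Output[0,1]: The receptive field on the input at this output position is [-1 -2 / -9 -6]. Elementwise product with the kernel and sum: -1·-1 + -2·1.

-6 -1 0 -4
-12 3 5 9
-4 -11 5 4
0 -2 8 6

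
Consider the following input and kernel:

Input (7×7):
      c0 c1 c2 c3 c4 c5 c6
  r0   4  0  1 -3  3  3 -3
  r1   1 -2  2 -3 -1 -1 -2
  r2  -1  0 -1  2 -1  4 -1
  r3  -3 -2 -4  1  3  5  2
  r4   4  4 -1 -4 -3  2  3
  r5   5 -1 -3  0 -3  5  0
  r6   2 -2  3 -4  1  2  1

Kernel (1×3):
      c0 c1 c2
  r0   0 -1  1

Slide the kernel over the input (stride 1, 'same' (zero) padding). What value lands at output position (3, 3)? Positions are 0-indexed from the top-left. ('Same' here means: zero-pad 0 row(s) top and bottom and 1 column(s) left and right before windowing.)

The receptive field on the zero-padded input at this output position is [-4 1 3]. Elementwise product with the kernel and sum: 1·-1 + 3·1.

2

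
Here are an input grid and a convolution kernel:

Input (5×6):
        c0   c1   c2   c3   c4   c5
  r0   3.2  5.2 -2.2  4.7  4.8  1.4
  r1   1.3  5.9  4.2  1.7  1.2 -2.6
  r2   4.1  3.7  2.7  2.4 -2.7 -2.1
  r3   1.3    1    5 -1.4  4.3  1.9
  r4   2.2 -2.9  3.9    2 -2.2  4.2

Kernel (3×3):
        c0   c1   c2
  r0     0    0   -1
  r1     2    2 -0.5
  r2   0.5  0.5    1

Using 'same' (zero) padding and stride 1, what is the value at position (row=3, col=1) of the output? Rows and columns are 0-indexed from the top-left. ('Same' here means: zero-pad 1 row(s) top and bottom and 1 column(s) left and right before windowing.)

The receptive field on the zero-padded input at this output position is [4.1 3.7 2.7 / 1.3 1 5 / 2.2 -2.9 3.9]. Elementwise product with the kernel and sum: 2.7·-1 + 1.3·2 + 1·2 + 5·-0.5 + 2.2·0.5 + -2.9·0.5 + 3.9·1.

2.95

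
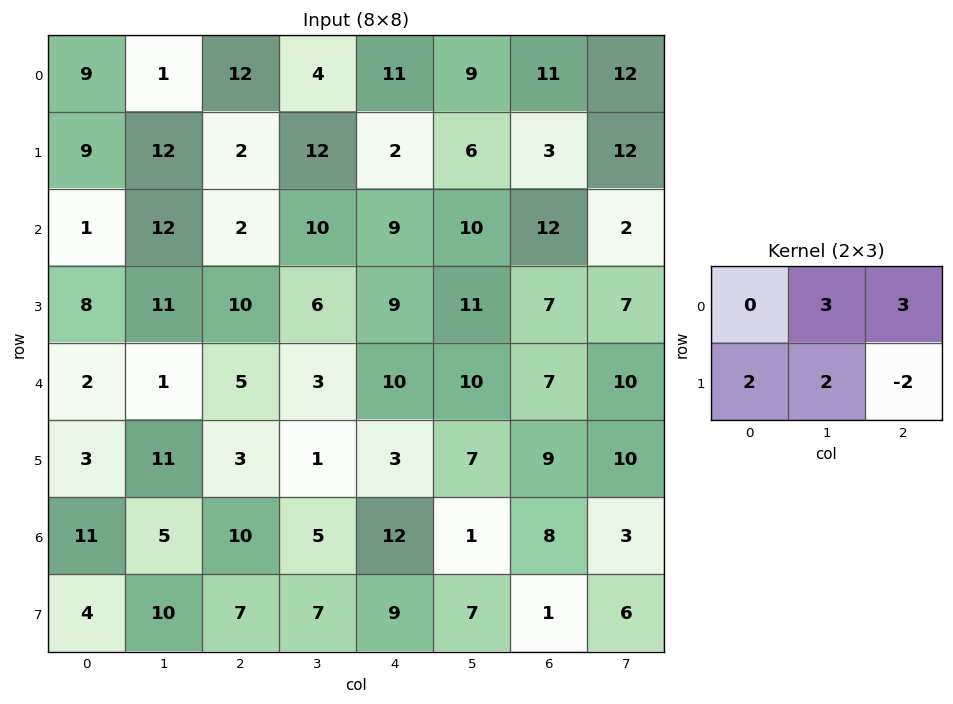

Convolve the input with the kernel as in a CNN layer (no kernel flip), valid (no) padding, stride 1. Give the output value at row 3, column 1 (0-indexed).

The receptive field on the input at this output position is [11 10 6 / 1 5 3]. Elementwise product with the kernel and sum: 10·3 + 6·3 + 1·2 + 5·2 + 3·-2.

54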